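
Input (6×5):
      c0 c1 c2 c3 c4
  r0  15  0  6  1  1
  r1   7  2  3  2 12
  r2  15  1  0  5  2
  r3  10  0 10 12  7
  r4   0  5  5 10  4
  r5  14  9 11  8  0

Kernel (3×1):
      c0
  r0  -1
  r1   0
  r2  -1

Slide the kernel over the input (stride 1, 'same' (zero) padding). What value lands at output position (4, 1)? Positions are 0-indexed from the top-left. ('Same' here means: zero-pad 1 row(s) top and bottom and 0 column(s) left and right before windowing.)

The receptive field on the zero-padded input at this output position is [0 / 5 / 9]. Elementwise product with the kernel and sum: 0·-1 + 9·-1.

-9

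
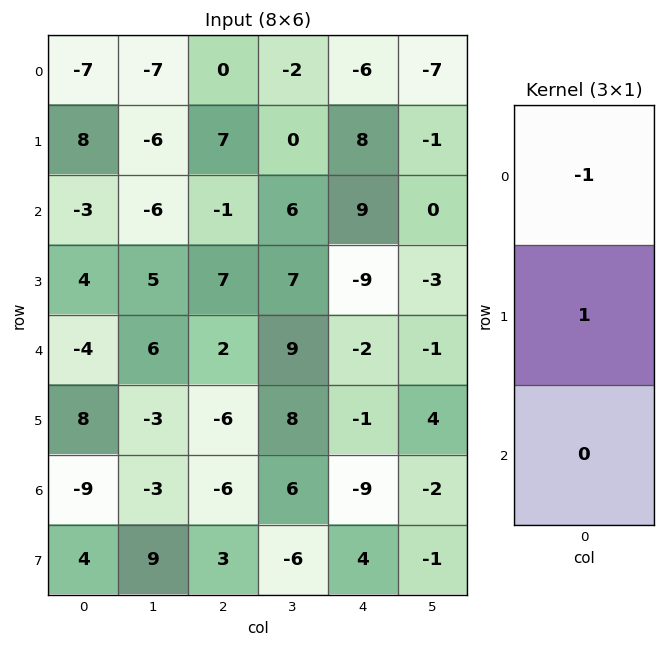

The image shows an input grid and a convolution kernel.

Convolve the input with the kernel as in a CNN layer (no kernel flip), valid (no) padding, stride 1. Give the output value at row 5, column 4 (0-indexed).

The receptive field on the input at this output position is [-1 / -9 / 4]. Elementwise product with the kernel and sum: -1·-1 + -9·1.

-8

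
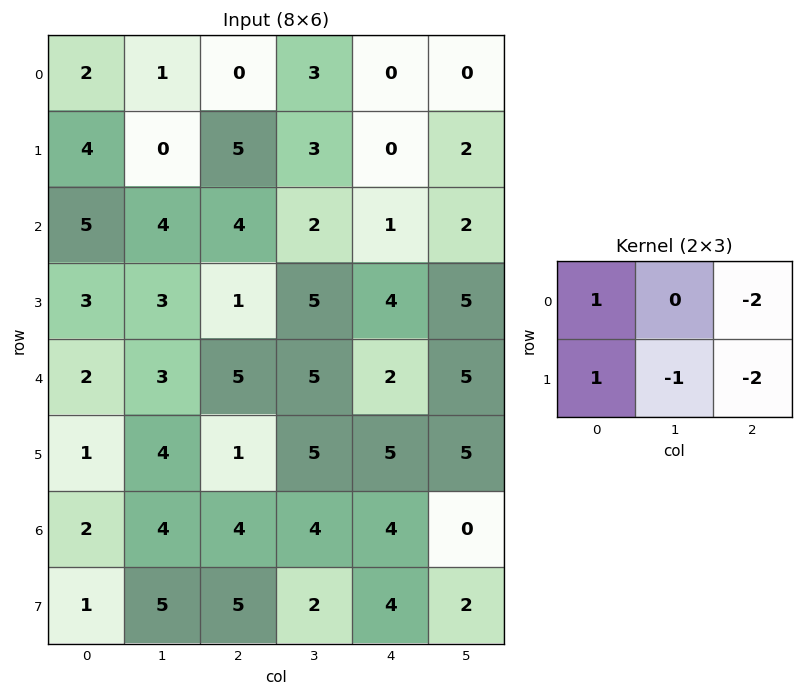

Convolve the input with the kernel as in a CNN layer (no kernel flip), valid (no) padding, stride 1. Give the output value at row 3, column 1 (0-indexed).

-19

The receptive field on the input at this output position is [3 1 5 / 3 5 5]. Elementwise product with the kernel and sum: 3·1 + 5·-2 + 3·1 + 5·-1 + 5·-2.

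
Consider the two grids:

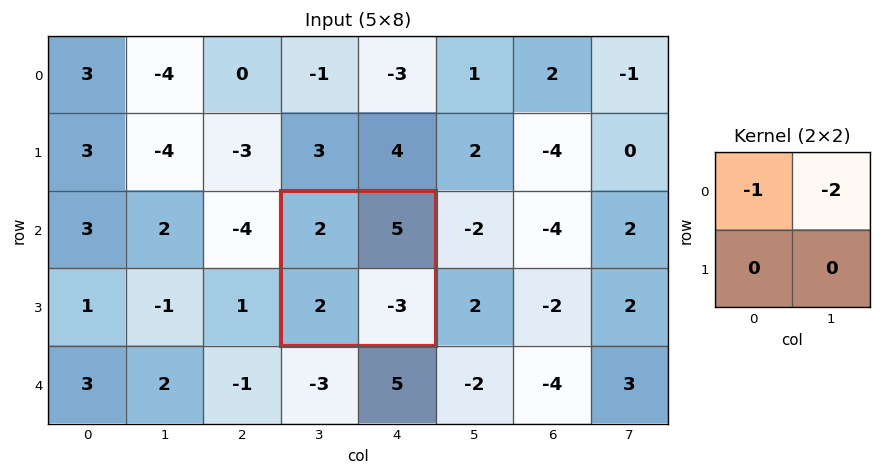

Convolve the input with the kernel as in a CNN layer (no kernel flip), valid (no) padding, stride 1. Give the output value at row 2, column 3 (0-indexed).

The receptive field on the input at this output position is [2 5 / 2 -3]. Elementwise product with the kernel and sum: 2·-1 + 5·-2.

-12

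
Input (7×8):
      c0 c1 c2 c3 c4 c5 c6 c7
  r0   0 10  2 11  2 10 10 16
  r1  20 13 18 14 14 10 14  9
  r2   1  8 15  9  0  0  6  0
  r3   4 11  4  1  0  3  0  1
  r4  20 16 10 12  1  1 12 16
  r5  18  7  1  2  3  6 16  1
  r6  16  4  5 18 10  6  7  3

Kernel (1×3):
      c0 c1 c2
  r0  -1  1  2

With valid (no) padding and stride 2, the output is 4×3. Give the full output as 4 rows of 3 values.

14 13 28
37 -6 12
16 4 24
-2 33 10

Output[0,0]: The receptive field on the input at this output position is [0 10 2]. Elementwise product with the kernel and sum: 0·-1 + 10·1 + 2·2.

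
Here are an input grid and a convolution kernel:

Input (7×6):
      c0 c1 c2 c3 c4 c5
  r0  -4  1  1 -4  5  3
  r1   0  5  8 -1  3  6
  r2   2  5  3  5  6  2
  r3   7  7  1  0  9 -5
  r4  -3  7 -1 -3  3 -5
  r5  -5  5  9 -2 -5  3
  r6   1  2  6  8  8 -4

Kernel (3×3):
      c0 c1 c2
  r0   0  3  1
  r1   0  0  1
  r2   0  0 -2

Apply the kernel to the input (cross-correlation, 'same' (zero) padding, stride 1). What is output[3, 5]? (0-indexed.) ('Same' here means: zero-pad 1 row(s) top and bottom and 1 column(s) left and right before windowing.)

6

The receptive field on the zero-padded input at this output position is [6 2 0 / 9 -5 0 / 3 -5 0]. Elementwise product with the kernel and sum: 2·3 + 0·1 + 0·1 + 0·-2.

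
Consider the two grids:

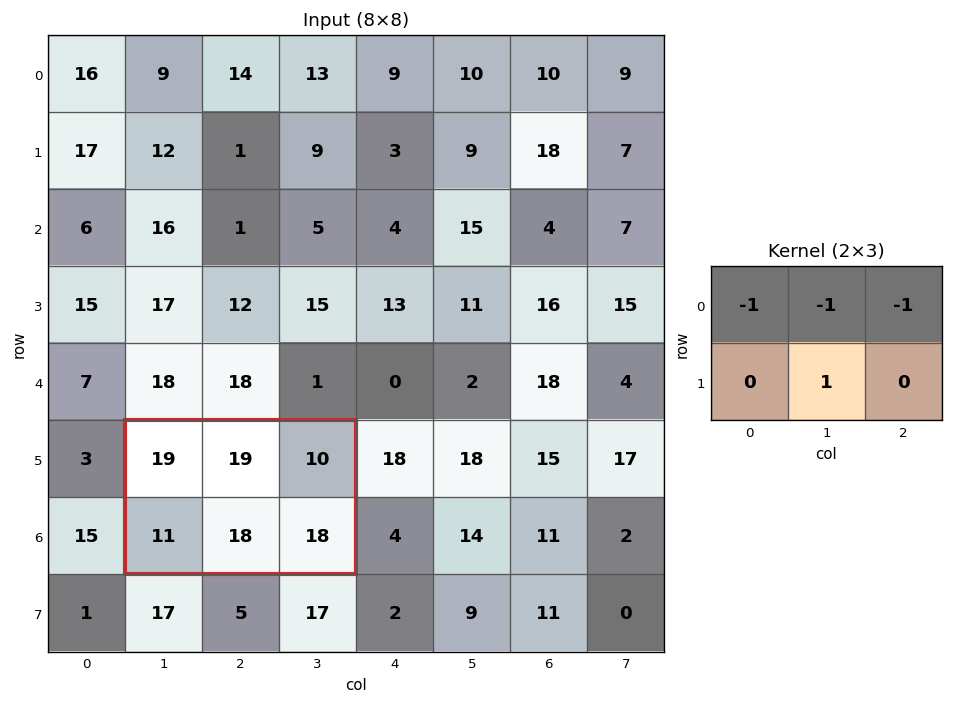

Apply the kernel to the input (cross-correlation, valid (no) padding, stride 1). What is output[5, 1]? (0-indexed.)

The receptive field on the input at this output position is [19 19 10 / 11 18 18]. Elementwise product with the kernel and sum: 19·-1 + 19·-1 + 10·-1 + 18·1.

-30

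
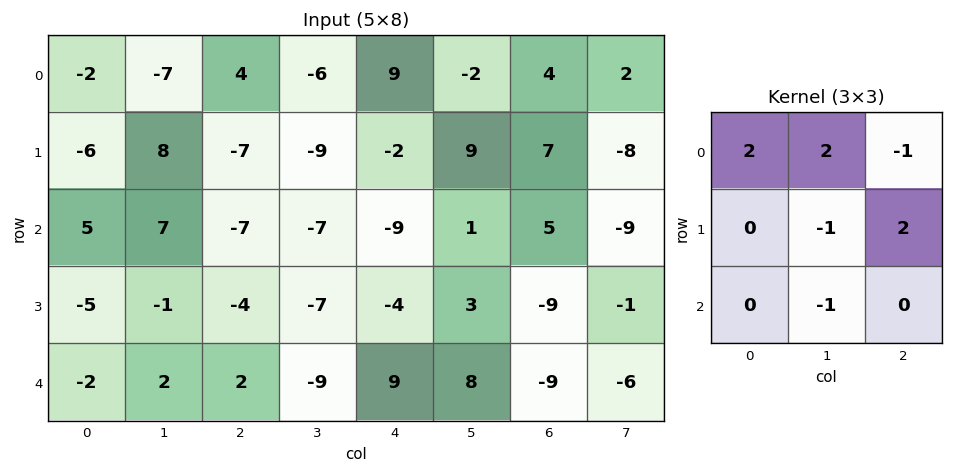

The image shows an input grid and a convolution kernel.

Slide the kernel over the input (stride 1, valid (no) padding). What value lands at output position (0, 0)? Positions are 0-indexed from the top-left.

The receptive field on the input at this output position is [-2 -7 4 / -6 8 -7 / 5 7 -7]. Elementwise product with the kernel and sum: -2·2 + -7·2 + 4·-1 + 8·-1 + -7·2 + 7·-1.

-51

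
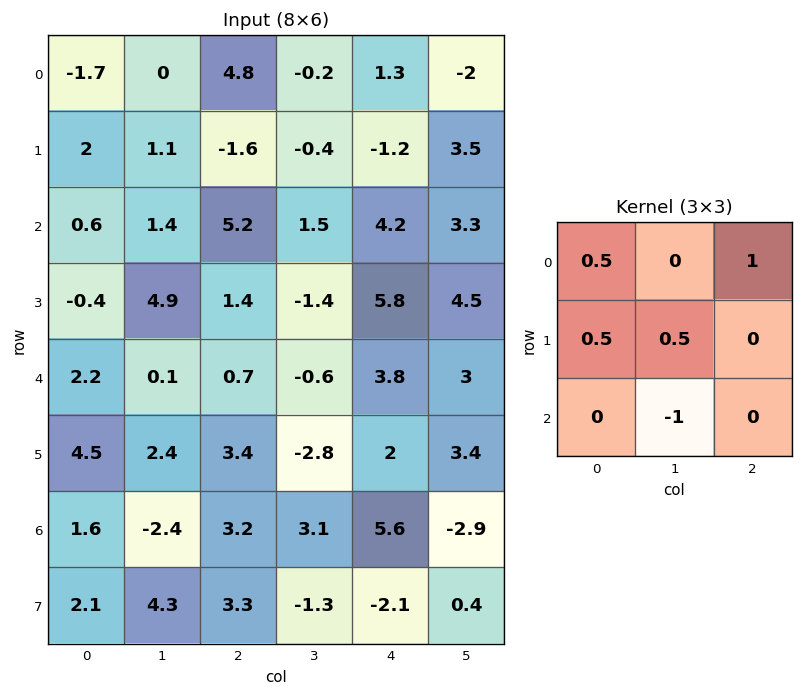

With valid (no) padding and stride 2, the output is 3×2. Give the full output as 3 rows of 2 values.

4.1 1.2
7.65 7.4
7.65 1.35

Output[0,0]: The receptive field on the input at this output position is [-1.7 0 4.8 / 2 1.1 -1.6 / 0.6 1.4 5.2]. Elementwise product with the kernel and sum: -1.7·0.5 + 4.8·1 + 2·0.5 + 1.1·0.5 + 1.4·-1.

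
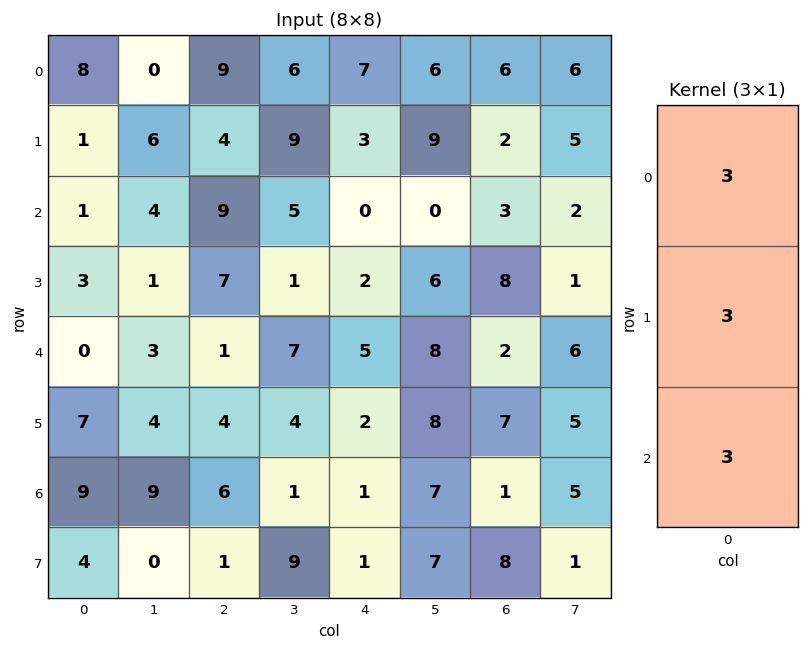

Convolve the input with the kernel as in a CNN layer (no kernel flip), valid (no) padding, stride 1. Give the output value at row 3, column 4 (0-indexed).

The receptive field on the input at this output position is [2 / 5 / 2]. Elementwise product with the kernel and sum: 2·3 + 5·3 + 2·3.

27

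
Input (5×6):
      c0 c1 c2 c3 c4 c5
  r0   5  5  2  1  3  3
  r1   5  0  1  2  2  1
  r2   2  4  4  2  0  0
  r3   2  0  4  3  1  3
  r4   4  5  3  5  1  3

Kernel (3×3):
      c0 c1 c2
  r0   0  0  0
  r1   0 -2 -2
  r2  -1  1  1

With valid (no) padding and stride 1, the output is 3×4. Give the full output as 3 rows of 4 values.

4 -4 -10 -8
-14 -5 -4 1
-4 -11 -5 -9

Output[0,0]: The receptive field on the input at this output position is [5 5 2 / 5 0 1 / 2 4 4]. Elementwise product with the kernel and sum: 0·-2 + 1·-2 + 2·-1 + 4·1 + 4·1.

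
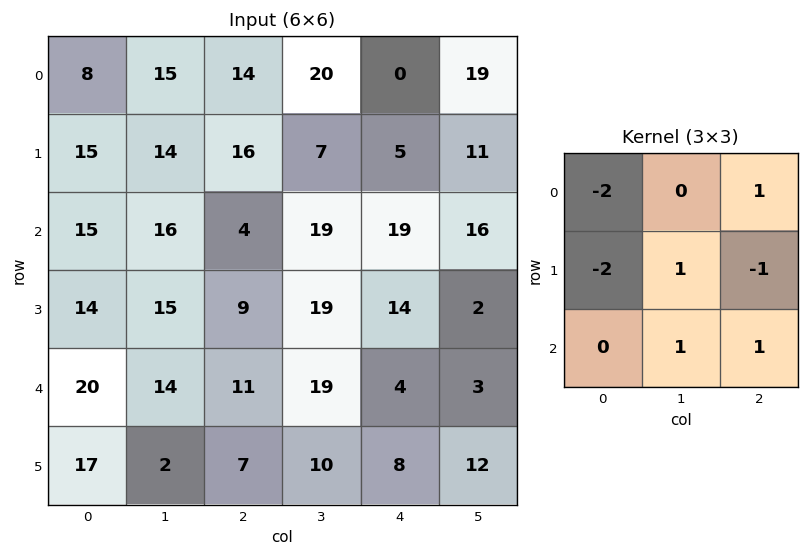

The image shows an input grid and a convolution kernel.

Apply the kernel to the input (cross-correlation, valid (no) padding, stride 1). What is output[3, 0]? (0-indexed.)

The receptive field on the input at this output position is [14 15 9 / 20 14 11 / 17 2 7]. Elementwise product with the kernel and sum: 14·-2 + 9·1 + 20·-2 + 14·1 + 11·-1 + 2·1 + 7·1.

-47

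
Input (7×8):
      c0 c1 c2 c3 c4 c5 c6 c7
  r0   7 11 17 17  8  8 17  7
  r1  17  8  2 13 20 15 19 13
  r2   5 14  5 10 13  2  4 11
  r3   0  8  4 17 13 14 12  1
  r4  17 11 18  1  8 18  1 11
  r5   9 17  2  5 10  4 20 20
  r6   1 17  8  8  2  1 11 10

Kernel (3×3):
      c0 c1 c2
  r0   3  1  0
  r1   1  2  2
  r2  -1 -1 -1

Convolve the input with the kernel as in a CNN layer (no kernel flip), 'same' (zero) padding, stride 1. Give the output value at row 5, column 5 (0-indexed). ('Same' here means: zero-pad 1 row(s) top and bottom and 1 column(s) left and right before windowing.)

The receptive field on the zero-padded input at this output position is [8 18 1 / 10 4 20 / 2 1 11]. Elementwise product with the kernel and sum: 8·3 + 18·1 + 10·1 + 4·2 + 20·2 + 2·-1 + 1·-1 + 11·-1.

86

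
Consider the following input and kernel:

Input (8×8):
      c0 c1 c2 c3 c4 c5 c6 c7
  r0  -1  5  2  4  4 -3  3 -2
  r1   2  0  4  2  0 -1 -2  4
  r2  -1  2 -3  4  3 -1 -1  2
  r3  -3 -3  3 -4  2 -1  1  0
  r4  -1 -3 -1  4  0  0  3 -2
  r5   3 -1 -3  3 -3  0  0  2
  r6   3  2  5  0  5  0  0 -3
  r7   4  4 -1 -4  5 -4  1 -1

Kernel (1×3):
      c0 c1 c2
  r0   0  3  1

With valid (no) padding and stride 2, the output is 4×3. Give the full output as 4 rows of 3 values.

Output[0,0]: The receptive field on the input at this output position is [-1 5 2]. Elementwise product with the kernel and sum: 5·3 + 2·1.

17 16 -6
3 15 -4
-10 12 3
11 5 0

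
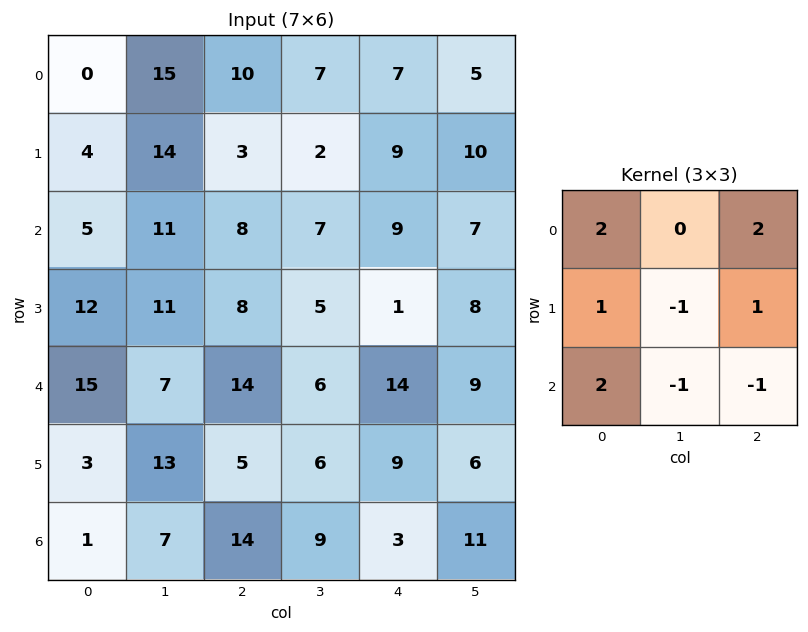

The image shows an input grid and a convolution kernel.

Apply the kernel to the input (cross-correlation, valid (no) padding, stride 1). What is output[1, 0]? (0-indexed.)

21

The receptive field on the input at this output position is [4 14 3 / 5 11 8 / 12 11 8]. Elementwise product with the kernel and sum: 4·2 + 3·2 + 5·1 + 11·-1 + 8·1 + 12·2 + 11·-1 + 8·-1.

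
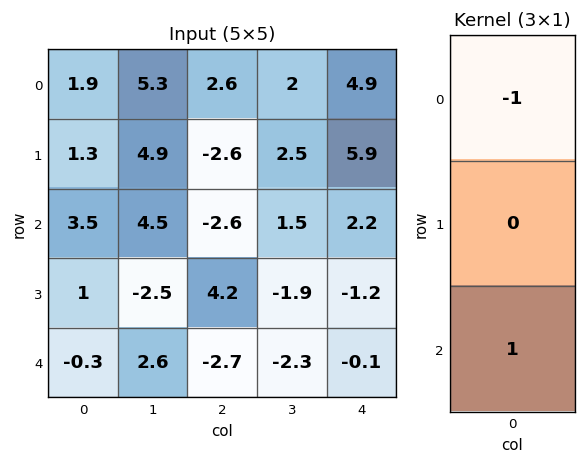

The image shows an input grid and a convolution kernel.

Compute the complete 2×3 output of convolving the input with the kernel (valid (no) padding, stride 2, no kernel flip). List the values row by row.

1.6 -5.2 -2.7
-3.8 -0.1 -2.3

Output[0,0]: The receptive field on the input at this output position is [1.9 / 1.3 / 3.5]. Elementwise product with the kernel and sum: 1.9·-1 + 3.5·1.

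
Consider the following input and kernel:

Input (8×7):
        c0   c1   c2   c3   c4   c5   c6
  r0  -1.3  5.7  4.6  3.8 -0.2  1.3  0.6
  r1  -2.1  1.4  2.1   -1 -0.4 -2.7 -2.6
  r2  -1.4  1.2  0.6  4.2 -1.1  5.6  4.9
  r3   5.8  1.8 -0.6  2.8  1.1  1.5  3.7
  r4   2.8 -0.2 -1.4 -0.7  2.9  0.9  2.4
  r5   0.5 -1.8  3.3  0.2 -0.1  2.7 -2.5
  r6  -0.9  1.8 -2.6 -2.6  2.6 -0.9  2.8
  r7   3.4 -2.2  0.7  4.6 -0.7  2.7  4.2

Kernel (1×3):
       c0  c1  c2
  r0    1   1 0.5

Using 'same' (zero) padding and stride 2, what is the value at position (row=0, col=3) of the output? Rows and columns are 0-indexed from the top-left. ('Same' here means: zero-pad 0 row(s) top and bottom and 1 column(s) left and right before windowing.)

The receptive field on the zero-padded input at this output position is [1.3 0.6 0]. Elementwise product with the kernel and sum: 1.3·1 + 0.6·1 + 0·0.5.

1.9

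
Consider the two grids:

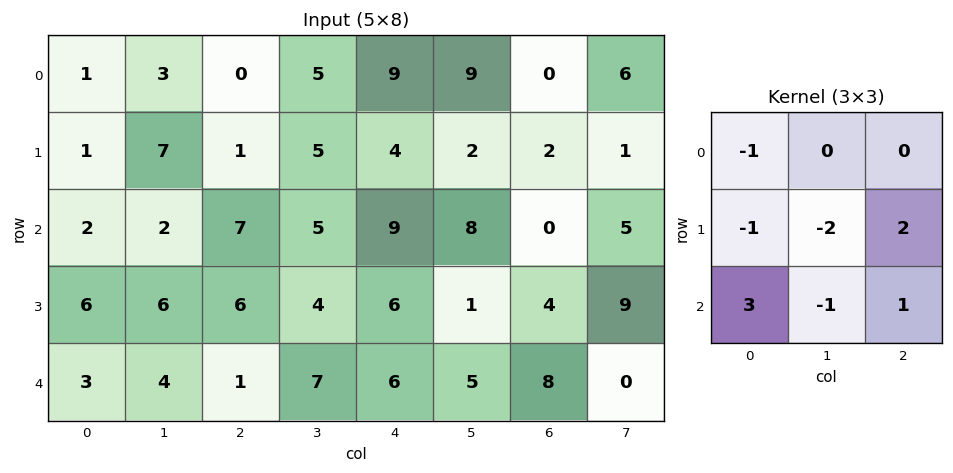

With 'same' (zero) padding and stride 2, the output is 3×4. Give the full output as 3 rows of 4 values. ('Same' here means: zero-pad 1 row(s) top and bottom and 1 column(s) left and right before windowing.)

Output[0,0]: The receptive field on the zero-padded input at this output position is [0 0 0 / 0 1 3 / 0 1 7]. Elementwise product with the kernel and sum: 0·-1 + 0·-1 + 1·-2 + 3·2 + 0·3 + 1·-1 + 7·1.
Output[0,1]: The receptive field on the zero-padded input at this output position is [0 0 0 / 3 0 5 / 7 1 5]. Elementwise product with the kernel and sum: 0·-1 + 3·-1 + 0·-2 + 5·2 + 7·3 + 1·-1 + 5·1.

10 32 8 8
0 3 -5 8
2 2 -13 -22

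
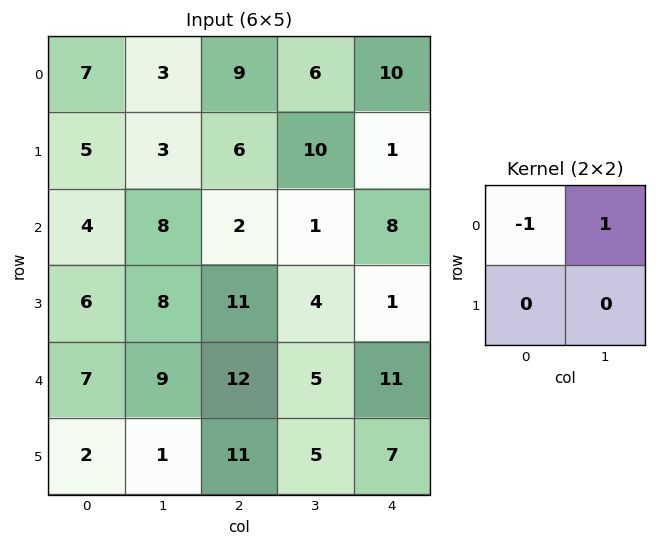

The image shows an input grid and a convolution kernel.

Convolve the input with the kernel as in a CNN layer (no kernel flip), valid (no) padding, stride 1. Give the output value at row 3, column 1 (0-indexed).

3

The receptive field on the input at this output position is [8 11 / 9 12]. Elementwise product with the kernel and sum: 8·-1 + 11·1.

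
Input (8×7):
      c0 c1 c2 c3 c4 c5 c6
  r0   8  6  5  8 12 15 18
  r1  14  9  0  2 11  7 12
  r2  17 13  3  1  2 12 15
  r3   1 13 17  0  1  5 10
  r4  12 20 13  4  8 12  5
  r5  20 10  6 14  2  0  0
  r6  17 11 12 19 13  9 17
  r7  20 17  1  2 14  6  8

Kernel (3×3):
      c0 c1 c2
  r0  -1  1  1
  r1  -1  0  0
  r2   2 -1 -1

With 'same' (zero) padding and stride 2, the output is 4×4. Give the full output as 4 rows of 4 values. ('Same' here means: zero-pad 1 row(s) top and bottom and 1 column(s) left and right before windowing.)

Output[0,0]: The receptive field on the zero-padded input at this output position is [0 0 0 / 0 8 6 / 0 14 9]. Elementwise product with the kernel and sum: 0·-1 + 0·1 + 0·1 + 0·-1 + 0·2 + 14·-1 + 9·-1.

-23 10 -22 -13
9 -11 9 -7
-16 -16 28 -7
-7 30 -47 -5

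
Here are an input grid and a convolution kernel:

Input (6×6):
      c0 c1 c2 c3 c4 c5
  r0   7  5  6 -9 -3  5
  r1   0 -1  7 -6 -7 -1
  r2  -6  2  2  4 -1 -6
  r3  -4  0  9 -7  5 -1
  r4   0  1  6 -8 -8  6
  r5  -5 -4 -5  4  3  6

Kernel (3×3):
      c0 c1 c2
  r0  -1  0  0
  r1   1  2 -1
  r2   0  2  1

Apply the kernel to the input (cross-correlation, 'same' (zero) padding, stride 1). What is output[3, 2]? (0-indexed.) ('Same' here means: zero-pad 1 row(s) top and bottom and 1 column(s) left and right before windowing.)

27

The receptive field on the zero-padded input at this output position is [2 2 4 / 0 9 -7 / 1 6 -8]. Elementwise product with the kernel and sum: 2·-1 + 0·1 + 9·2 + -7·-1 + 6·2 + -8·1.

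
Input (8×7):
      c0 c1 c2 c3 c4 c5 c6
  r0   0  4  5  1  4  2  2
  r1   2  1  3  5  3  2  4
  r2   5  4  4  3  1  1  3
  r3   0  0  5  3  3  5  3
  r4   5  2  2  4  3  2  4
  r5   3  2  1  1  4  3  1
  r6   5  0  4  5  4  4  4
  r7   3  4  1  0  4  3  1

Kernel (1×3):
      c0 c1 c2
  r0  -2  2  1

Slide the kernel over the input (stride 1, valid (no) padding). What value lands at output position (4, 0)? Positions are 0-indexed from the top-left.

-4

The receptive field on the input at this output position is [5 2 2]. Elementwise product with the kernel and sum: 5·-2 + 2·2 + 2·1.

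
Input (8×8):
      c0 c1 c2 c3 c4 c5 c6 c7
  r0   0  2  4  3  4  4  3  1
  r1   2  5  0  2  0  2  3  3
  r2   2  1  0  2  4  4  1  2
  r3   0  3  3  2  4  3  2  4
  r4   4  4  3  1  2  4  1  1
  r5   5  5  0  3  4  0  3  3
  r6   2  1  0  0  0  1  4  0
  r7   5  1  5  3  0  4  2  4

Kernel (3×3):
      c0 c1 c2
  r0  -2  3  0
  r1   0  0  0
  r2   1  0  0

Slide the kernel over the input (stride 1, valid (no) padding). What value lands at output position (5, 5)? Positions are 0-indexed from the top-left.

13

The receptive field on the input at this output position is [0 3 3 / 1 4 0 / 4 2 4]. Elementwise product with the kernel and sum: 0·-2 + 3·3 + 4·1.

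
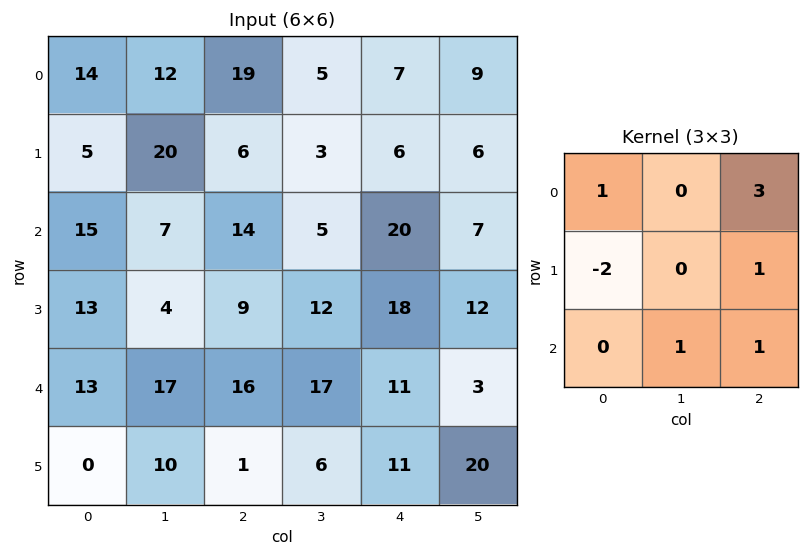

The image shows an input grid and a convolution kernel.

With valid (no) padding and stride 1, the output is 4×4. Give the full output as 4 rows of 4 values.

88 9 59 59
20 41 46 48
73 59 102 28
41 30 59 48

Output[0,0]: The receptive field on the input at this output position is [14 12 19 / 5 20 6 / 15 7 14]. Elementwise product with the kernel and sum: 14·1 + 19·3 + 5·-2 + 6·1 + 7·1 + 14·1.
Output[0,1]: The receptive field on the input at this output position is [12 19 5 / 20 6 3 / 7 14 5]. Elementwise product with the kernel and sum: 12·1 + 5·3 + 20·-2 + 3·1 + 14·1 + 5·1.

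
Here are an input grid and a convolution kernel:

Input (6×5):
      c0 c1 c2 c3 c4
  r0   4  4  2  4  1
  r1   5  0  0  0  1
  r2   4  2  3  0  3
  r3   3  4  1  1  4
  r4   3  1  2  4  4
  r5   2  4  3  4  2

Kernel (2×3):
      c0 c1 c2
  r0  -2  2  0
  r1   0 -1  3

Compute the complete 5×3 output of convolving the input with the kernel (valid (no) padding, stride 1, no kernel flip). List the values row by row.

Output[0,0]: The receptive field on the input at this output position is [4 4 2 / 5 0 0]. Elementwise product with the kernel and sum: 4·-2 + 4·2 + 0·-1 + 0·3.

0 -4 7
-3 -3 9
-5 4 5
7 4 8
1 11 6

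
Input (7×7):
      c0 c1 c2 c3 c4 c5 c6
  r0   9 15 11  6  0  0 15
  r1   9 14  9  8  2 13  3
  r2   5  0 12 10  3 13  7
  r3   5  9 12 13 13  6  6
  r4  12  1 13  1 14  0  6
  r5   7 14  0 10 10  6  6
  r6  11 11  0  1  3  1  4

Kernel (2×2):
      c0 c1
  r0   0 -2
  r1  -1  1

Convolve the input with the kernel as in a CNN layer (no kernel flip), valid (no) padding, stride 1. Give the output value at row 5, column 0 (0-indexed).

-28

The receptive field on the input at this output position is [7 14 / 11 11]. Elementwise product with the kernel and sum: 14·-2 + 11·-1 + 11·1.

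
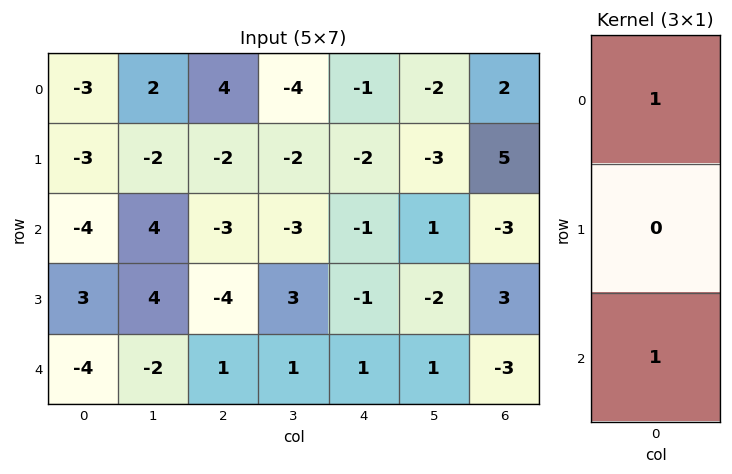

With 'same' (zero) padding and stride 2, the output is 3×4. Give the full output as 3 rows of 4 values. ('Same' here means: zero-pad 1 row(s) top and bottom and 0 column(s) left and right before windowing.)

-3 -2 -2 5
0 -6 -3 8
3 -4 -1 3

Output[0,0]: The receptive field on the zero-padded input at this output position is [0 / -3 / -3]. Elementwise product with the kernel and sum: 0·1 + -3·1.
Output[0,1]: The receptive field on the zero-padded input at this output position is [0 / 4 / -2]. Elementwise product with the kernel and sum: 0·1 + -2·1.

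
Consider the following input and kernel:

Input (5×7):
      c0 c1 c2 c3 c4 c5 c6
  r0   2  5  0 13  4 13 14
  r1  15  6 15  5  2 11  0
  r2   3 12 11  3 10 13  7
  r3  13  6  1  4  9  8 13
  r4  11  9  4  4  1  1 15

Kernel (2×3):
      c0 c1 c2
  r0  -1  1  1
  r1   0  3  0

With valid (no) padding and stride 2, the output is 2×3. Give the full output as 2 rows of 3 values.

Output[0,0]: The receptive field on the input at this output position is [2 5 0 / 15 6 15]. Elementwise product with the kernel and sum: 2·-1 + 5·1 + 0·1 + 6·3.
Output[0,1]: The receptive field on the input at this output position is [0 13 4 / 15 5 2]. Elementwise product with the kernel and sum: 0·-1 + 13·1 + 4·1 + 5·3.

21 32 56
38 14 34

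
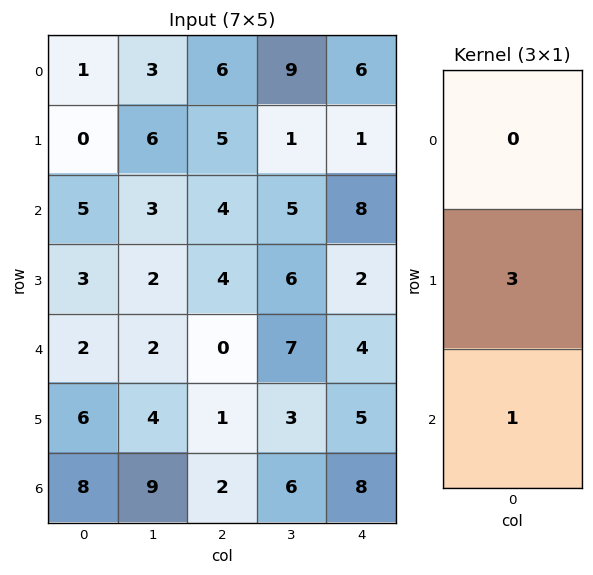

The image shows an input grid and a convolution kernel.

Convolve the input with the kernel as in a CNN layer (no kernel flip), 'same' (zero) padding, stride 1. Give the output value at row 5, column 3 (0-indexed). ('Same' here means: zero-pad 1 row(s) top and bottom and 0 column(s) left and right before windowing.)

The receptive field on the zero-padded input at this output position is [7 / 3 / 6]. Elementwise product with the kernel and sum: 3·3 + 6·1.

15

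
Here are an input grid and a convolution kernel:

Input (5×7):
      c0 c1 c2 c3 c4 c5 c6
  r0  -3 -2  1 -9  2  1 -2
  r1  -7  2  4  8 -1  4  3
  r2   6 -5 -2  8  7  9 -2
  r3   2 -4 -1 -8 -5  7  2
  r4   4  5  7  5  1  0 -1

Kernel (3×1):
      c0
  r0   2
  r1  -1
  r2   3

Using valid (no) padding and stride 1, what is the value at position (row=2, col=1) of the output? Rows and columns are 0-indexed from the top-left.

The receptive field on the input at this output position is [-5 / -4 / 5]. Elementwise product with the kernel and sum: -5·2 + -4·-1 + 5·3.

9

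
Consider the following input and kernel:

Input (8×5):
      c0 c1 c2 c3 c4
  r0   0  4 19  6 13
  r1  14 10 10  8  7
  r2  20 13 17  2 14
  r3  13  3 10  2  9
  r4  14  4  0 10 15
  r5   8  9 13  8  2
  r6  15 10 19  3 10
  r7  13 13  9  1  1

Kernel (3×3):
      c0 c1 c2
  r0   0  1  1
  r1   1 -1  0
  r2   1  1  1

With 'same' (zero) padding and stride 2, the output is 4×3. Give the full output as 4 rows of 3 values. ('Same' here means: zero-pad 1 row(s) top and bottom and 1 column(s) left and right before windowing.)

Output[0,0]: The receptive field on the zero-padded input at this output position is [0 0 0 / 0 0 4 / 0 14 10]. Elementwise product with the kernel and sum: 0·1 + 0·1 + 0·1 + 0·-1 + 0·1 + 14·1 + 10·1.
Output[0,1]: The receptive field on the zero-padded input at this output position is [0 0 0 / 4 19 6 / 10 10 8]. Elementwise product with the kernel and sum: 0·1 + 0·1 + 4·1 + 19·-1 + 10·1 + 10·1 + 8·1.

24 13 8
20 29 6
19 46 14
28 35 -3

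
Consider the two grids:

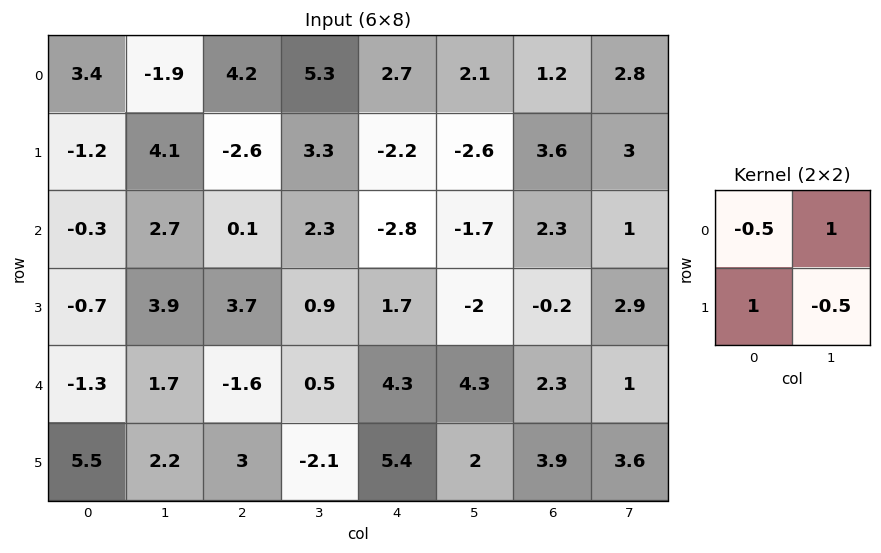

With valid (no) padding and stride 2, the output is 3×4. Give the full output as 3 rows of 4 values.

Output[0,0]: The receptive field on the input at this output position is [3.4 -1.9 / -1.2 4.1]. Elementwise product with the kernel and sum: 3.4·-0.5 + -1.9·1 + -1.2·1 + 4.1·-0.5.
Output[0,1]: The receptive field on the input at this output position is [4.2 5.3 / -2.6 3.3]. Elementwise product with the kernel and sum: 4.2·-0.5 + 5.3·1 + -2.6·1 + 3.3·-0.5.

-6.85 -1.05 -0.15 4.3
0.2 5.5 2.4 -1.8
6.75 5.35 6.55 1.95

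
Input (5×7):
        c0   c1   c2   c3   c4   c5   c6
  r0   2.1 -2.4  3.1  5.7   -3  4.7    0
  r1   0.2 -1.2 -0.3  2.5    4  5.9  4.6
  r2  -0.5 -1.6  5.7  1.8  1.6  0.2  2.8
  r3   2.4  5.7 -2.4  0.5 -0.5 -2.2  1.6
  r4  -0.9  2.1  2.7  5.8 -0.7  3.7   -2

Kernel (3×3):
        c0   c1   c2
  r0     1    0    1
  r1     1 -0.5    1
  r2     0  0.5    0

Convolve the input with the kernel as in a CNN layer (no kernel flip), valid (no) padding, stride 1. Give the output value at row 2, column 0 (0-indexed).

3.4

The receptive field on the input at this output position is [-0.5 -1.6 5.7 / 2.4 5.7 -2.4 / -0.9 2.1 2.7]. Elementwise product with the kernel and sum: -0.5·1 + 5.7·1 + 2.4·1 + 5.7·-0.5 + -2.4·1 + 2.1·0.5.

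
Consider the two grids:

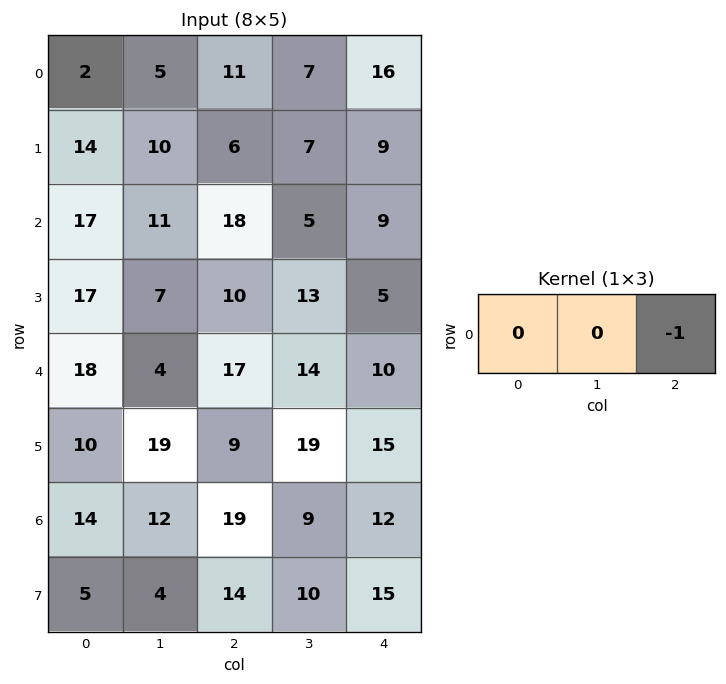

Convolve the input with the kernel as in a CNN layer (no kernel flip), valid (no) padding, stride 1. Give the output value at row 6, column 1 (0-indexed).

-9

The receptive field on the input at this output position is [12 19 9]. Elementwise product with the kernel and sum: 9·-1.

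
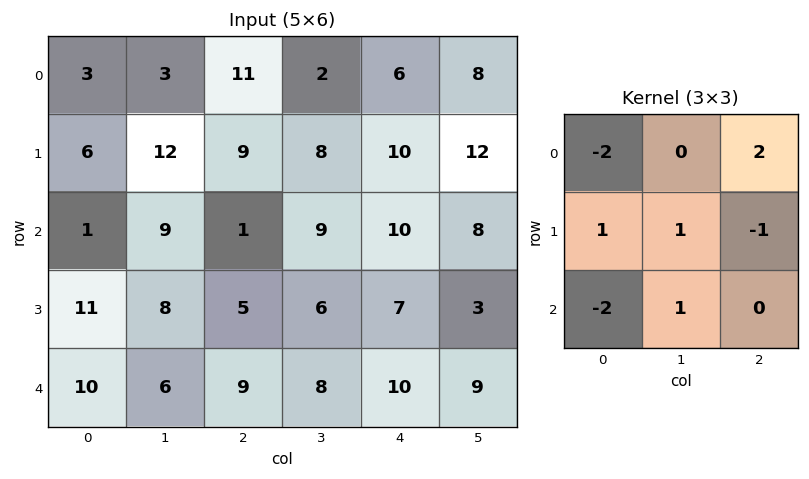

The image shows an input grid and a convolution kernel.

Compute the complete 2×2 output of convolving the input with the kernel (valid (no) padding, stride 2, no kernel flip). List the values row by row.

Output[0,0]: The receptive field on the input at this output position is [3 3 11 / 6 12 9 / 1 9 1]. Elementwise product with the kernel and sum: 3·-2 + 11·2 + 6·1 + 12·1 + 9·-1 + 1·-2 + 9·1.

32 4
0 12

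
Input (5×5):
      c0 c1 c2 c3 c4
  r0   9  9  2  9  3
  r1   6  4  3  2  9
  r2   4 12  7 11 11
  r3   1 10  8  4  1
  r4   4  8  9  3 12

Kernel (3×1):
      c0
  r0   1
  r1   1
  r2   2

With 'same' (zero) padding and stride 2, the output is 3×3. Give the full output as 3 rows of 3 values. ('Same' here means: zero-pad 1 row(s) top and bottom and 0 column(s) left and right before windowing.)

21 8 21
12 26 22
5 17 13

Output[0,0]: The receptive field on the zero-padded input at this output position is [0 / 9 / 6]. Elementwise product with the kernel and sum: 0·1 + 9·1 + 6·2.
Output[0,1]: The receptive field on the zero-padded input at this output position is [0 / 2 / 3]. Elementwise product with the kernel and sum: 0·1 + 2·1 + 3·2.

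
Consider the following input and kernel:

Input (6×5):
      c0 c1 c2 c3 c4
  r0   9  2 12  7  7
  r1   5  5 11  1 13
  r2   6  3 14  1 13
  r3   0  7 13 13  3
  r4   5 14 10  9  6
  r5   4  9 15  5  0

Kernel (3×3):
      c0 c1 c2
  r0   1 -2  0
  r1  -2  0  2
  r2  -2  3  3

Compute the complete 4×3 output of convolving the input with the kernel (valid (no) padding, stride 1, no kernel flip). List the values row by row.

56 9 16
71 43 29
88 16 17
60 13 -36

Output[0,0]: The receptive field on the input at this output position is [9 2 12 / 5 5 11 / 6 3 14]. Elementwise product with the kernel and sum: 9·1 + 2·-2 + 5·-2 + 11·2 + 6·-2 + 3·3 + 14·3.
Output[0,1]: The receptive field on the input at this output position is [2 12 7 / 5 11 1 / 3 14 1]. Elementwise product with the kernel and sum: 2·1 + 12·-2 + 5·-2 + 1·2 + 3·-2 + 14·3 + 1·3.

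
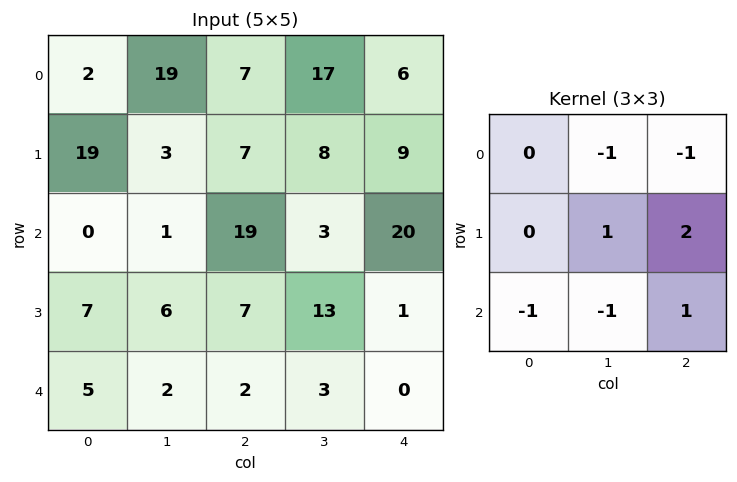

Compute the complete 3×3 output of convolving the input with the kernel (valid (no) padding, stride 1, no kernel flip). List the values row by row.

Output[0,0]: The receptive field on the input at this output position is [2 19 7 / 19 3 7 / 0 1 19]. Elementwise product with the kernel and sum: 19·-1 + 7·-1 + 3·1 + 7·2 + 0·-1 + 1·-1 + 19·1.
Output[0,1]: The receptive field on the input at this output position is [19 7 17 / 3 7 8 / 1 19 3]. Elementwise product with the kernel and sum: 7·-1 + 17·-1 + 7·1 + 8·2 + 1·-1 + 19·-1 + 3·1.

9 -18 1
23 10 7
-5 10 -13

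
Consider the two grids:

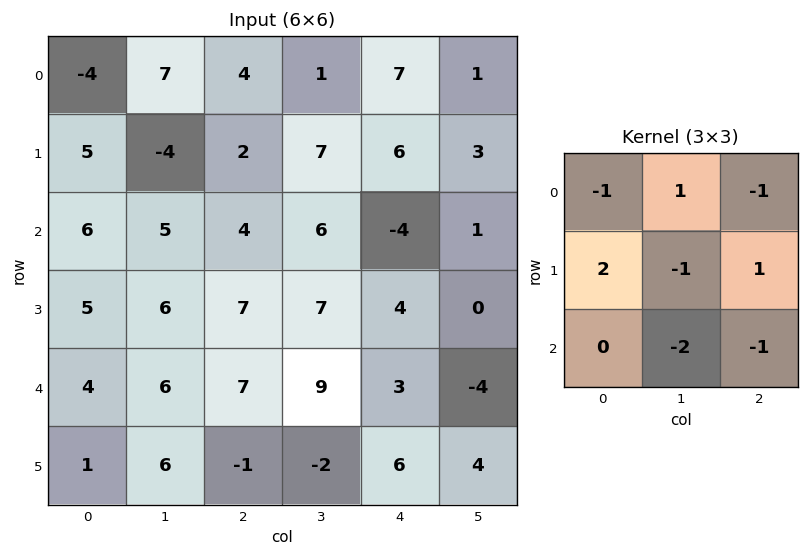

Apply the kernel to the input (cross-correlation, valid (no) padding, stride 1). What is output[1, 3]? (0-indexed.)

The receptive field on the input at this output position is [7 6 3 / 6 -4 1 / 7 4 0]. Elementwise product with the kernel and sum: 7·-1 + 6·1 + 3·-1 + 6·2 + -4·-1 + 1·1 + 4·-2 + 0·-1.

5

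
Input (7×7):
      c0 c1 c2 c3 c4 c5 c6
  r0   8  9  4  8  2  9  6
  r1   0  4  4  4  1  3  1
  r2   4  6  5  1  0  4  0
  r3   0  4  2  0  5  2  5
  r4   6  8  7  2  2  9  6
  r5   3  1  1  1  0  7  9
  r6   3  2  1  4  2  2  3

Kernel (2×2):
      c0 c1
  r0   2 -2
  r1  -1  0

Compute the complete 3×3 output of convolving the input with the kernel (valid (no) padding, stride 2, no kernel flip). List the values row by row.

-2 -12 -15
-4 6 -13
-7 9 -14

Output[0,0]: The receptive field on the input at this output position is [8 9 / 0 4]. Elementwise product with the kernel and sum: 8·2 + 9·-2 + 0·-1.
Output[0,1]: The receptive field on the input at this output position is [4 8 / 4 4]. Elementwise product with the kernel and sum: 4·2 + 8·-2 + 4·-1.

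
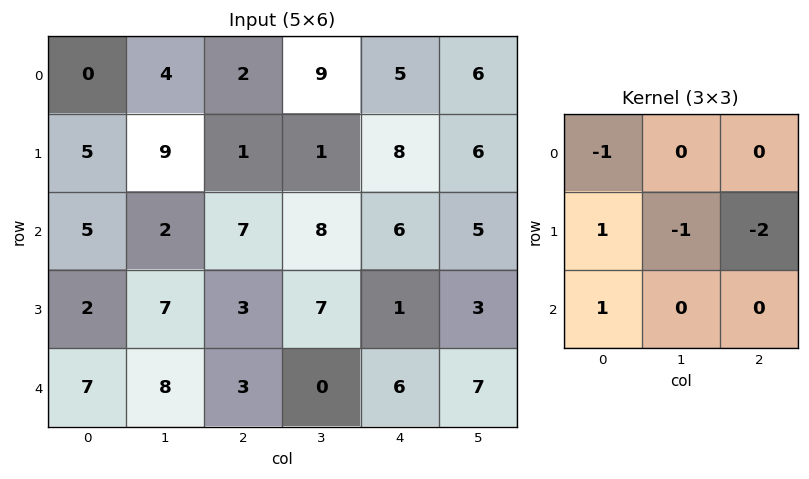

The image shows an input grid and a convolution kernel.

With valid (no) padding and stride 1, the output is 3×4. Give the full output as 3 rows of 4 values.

-1 4 -11 -20
-14 -23 -11 -2
-9 -4 -10 -8

Output[0,0]: The receptive field on the input at this output position is [0 4 2 / 5 9 1 / 5 2 7]. Elementwise product with the kernel and sum: 0·-1 + 5·1 + 9·-1 + 1·-2 + 5·1.
Output[0,1]: The receptive field on the input at this output position is [4 2 9 / 9 1 1 / 2 7 8]. Elementwise product with the kernel and sum: 4·-1 + 9·1 + 1·-1 + 1·-2 + 2·1.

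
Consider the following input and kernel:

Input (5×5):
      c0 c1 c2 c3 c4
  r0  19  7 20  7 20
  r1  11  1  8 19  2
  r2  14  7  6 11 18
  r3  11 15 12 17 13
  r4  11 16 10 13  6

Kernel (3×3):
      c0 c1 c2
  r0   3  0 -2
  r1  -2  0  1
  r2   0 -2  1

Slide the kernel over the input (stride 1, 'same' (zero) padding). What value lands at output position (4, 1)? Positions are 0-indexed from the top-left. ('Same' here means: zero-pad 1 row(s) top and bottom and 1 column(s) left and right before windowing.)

The receptive field on the zero-padded input at this output position is [11 15 12 / 11 16 10 / 0 0 0]. Elementwise product with the kernel and sum: 11·3 + 12·-2 + 11·-2 + 10·1 + 0·-2 + 0·1.

-3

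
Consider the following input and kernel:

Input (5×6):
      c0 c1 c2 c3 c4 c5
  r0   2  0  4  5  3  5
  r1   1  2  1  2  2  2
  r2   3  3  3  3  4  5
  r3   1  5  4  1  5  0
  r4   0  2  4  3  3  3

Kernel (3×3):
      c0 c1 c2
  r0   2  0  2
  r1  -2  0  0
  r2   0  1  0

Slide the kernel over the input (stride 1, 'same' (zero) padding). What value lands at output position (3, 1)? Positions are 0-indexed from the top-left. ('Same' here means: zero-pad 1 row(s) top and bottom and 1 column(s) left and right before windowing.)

12

The receptive field on the zero-padded input at this output position is [3 3 3 / 1 5 4 / 0 2 4]. Elementwise product with the kernel and sum: 3·2 + 3·2 + 1·-2 + 2·1.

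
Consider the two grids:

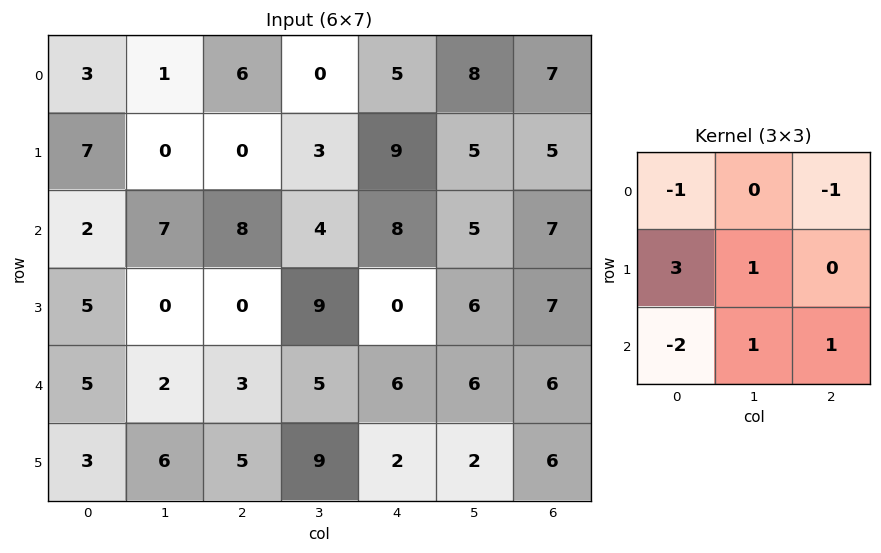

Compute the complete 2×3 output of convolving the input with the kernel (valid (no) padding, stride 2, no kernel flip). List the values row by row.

Output[0,0]: The receptive field on the input at this output position is [3 1 6 / 7 0 0 / 2 7 8]. Elementwise product with the kernel and sum: 3·-1 + 6·-1 + 7·3 + 0·1 + 2·-2 + 7·1 + 8·1.
Output[0,1]: The receptive field on the input at this output position is [6 0 5 / 0 3 9 / 8 4 8]. Elementwise product with the kernel and sum: 6·-1 + 5·-1 + 0·3 + 3·1 + 8·-2 + 4·1 + 8·1.

23 -12 16
0 -2 -9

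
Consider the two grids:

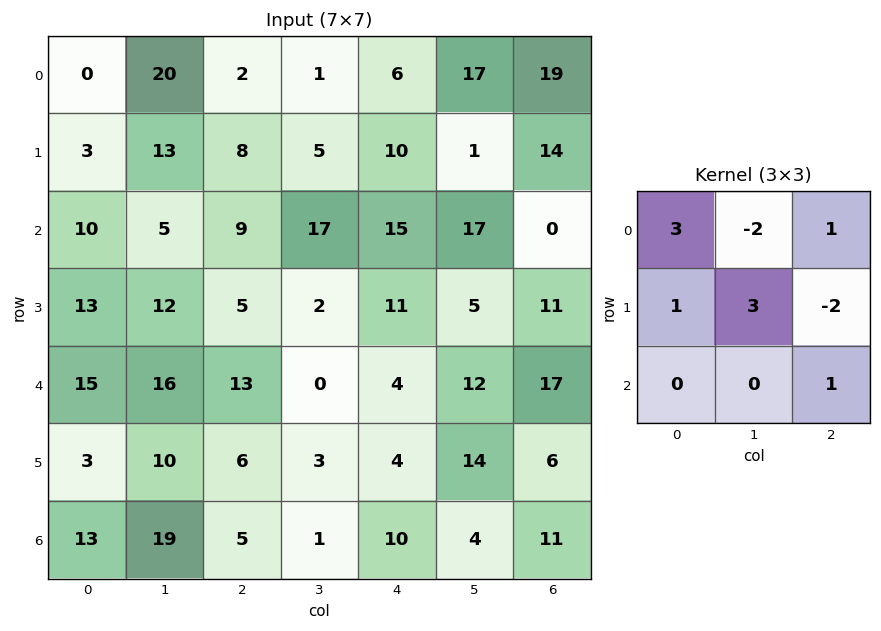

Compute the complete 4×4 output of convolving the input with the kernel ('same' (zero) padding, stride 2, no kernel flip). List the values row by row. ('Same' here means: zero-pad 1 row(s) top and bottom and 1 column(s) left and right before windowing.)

-27 29 -14 74
39 28 29 -8
9 86 -9 56
5 53 38 67

Output[0,0]: The receptive field on the zero-padded input at this output position is [0 0 0 / 0 0 20 / 0 3 13]. Elementwise product with the kernel and sum: 0·3 + 0·-2 + 0·1 + 0·1 + 0·3 + 20·-2 + 13·1.
Output[0,1]: The receptive field on the zero-padded input at this output position is [0 0 0 / 20 2 1 / 13 8 5]. Elementwise product with the kernel and sum: 0·3 + 0·-2 + 0·1 + 20·1 + 2·3 + 1·-2 + 5·1.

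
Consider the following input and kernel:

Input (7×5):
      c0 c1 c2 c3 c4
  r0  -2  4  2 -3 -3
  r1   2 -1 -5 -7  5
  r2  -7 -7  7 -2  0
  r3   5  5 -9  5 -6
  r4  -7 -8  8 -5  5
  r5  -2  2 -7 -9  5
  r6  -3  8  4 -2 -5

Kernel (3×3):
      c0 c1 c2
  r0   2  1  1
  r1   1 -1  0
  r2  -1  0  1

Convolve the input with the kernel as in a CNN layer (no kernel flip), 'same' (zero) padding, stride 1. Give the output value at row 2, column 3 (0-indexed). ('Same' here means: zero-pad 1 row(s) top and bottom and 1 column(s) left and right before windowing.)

0

The receptive field on the zero-padded input at this output position is [-5 -7 5 / 7 -2 0 / -9 5 -6]. Elementwise product with the kernel and sum: -5·2 + -7·1 + 5·1 + 7·1 + -2·-1 + -9·-1 + -6·1.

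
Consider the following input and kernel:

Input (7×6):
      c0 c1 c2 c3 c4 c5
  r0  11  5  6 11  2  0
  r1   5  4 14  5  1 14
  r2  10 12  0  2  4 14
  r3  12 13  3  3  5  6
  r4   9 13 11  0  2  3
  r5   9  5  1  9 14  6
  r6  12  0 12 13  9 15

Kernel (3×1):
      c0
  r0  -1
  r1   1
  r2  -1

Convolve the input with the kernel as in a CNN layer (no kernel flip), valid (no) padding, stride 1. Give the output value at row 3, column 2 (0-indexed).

7

The receptive field on the input at this output position is [3 / 11 / 1]. Elementwise product with the kernel and sum: 3·-1 + 11·1 + 1·-1.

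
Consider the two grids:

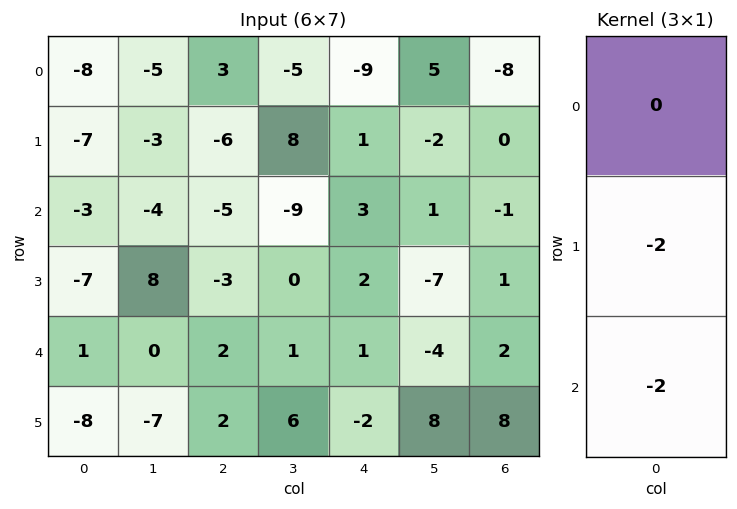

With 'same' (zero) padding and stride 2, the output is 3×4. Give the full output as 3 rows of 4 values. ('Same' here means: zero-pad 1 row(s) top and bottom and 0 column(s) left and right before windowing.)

Output[0,0]: The receptive field on the zero-padded input at this output position is [0 / -8 / -7]. Elementwise product with the kernel and sum: -8·-2 + -7·-2.
Output[0,1]: The receptive field on the zero-padded input at this output position is [0 / 3 / -6]. Elementwise product with the kernel and sum: 3·-2 + -6·-2.

30 6 16 16
20 16 -10 0
14 -8 2 -20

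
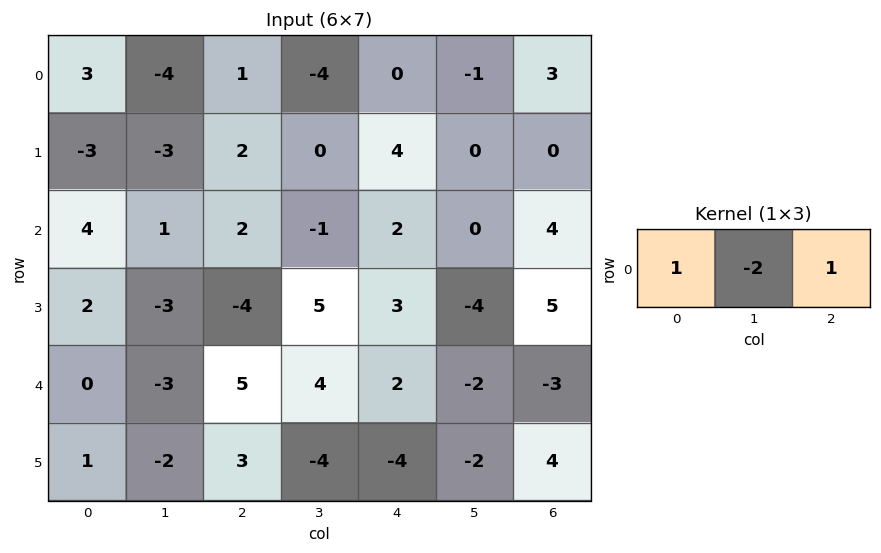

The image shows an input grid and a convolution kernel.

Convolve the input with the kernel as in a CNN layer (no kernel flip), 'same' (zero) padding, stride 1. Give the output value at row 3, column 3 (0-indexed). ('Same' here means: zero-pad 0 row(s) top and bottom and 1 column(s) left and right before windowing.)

-11

The receptive field on the zero-padded input at this output position is [-4 5 3]. Elementwise product with the kernel and sum: -4·1 + 5·-2 + 3·1.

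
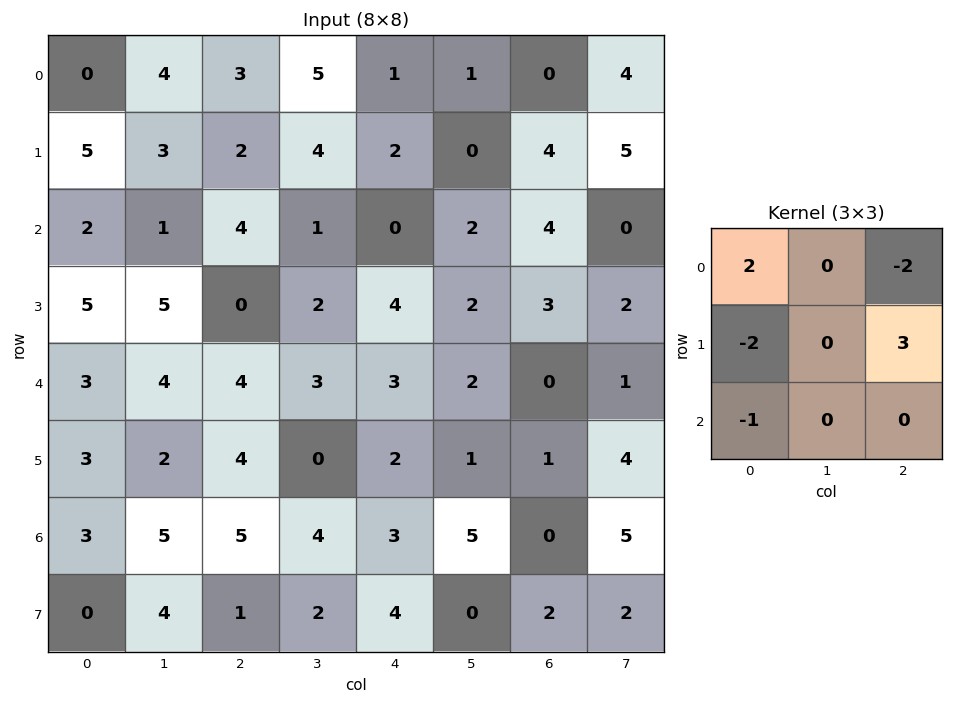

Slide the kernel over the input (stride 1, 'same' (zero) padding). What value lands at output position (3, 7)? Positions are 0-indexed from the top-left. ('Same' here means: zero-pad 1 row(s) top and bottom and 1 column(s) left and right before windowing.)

The receptive field on the zero-padded input at this output position is [4 0 0 / 3 2 0 / 0 1 0]. Elementwise product with the kernel and sum: 4·2 + 0·-2 + 3·-2 + 0·3 + 0·-1.

2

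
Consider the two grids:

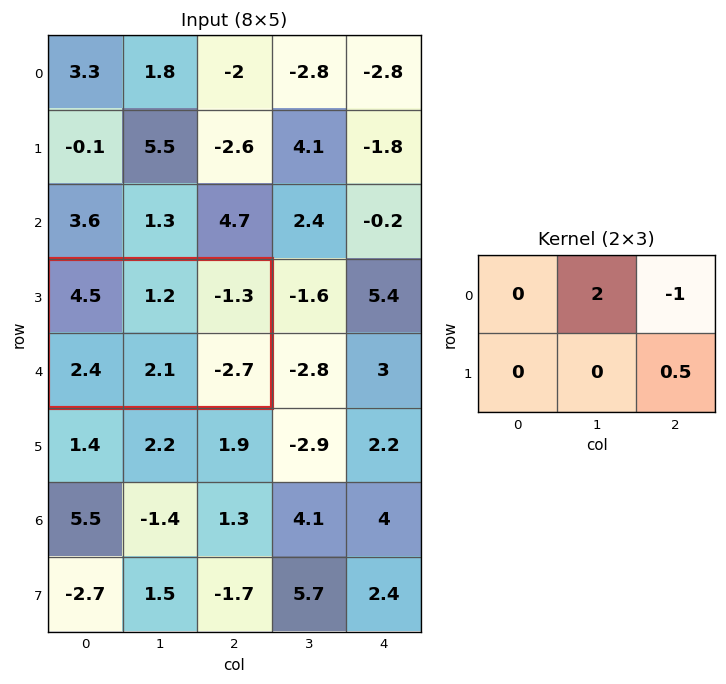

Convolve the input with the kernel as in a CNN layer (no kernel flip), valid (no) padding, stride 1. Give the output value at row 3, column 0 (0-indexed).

2.35

The receptive field on the input at this output position is [4.5 1.2 -1.3 / 2.4 2.1 -2.7]. Elementwise product with the kernel and sum: 1.2·2 + -1.3·-1 + -2.7·0.5.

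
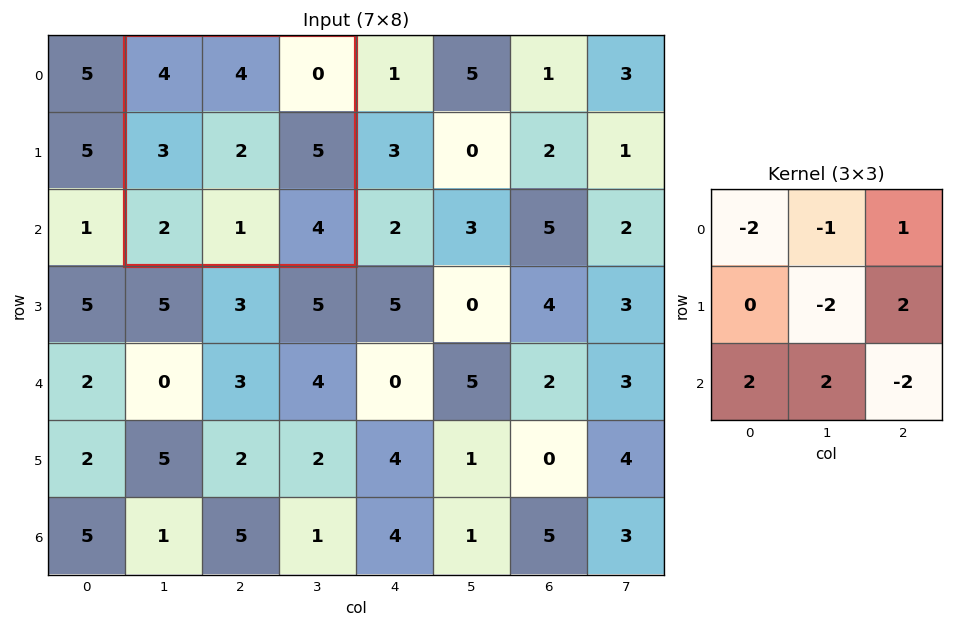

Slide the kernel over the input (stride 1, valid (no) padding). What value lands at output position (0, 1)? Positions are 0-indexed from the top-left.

The receptive field on the input at this output position is [4 4 0 / 3 2 5 / 2 1 4]. Elementwise product with the kernel and sum: 4·-2 + 4·-1 + 0·1 + 2·-2 + 5·2 + 2·2 + 1·2 + 4·-2.

-8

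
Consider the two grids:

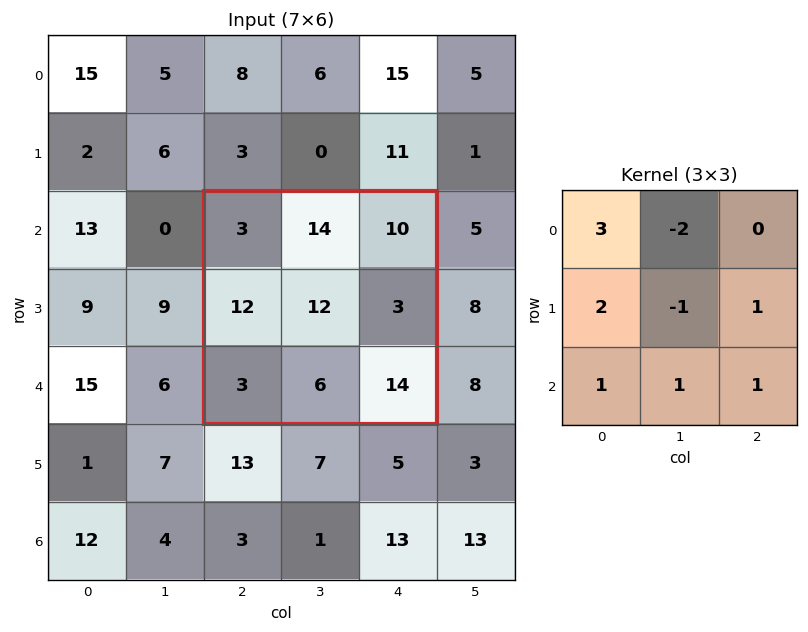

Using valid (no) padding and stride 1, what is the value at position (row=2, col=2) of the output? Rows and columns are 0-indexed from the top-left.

19

The receptive field on the input at this output position is [3 14 10 / 12 12 3 / 3 6 14]. Elementwise product with the kernel and sum: 3·3 + 14·-2 + 12·2 + 12·-1 + 3·1 + 3·1 + 6·1 + 14·1.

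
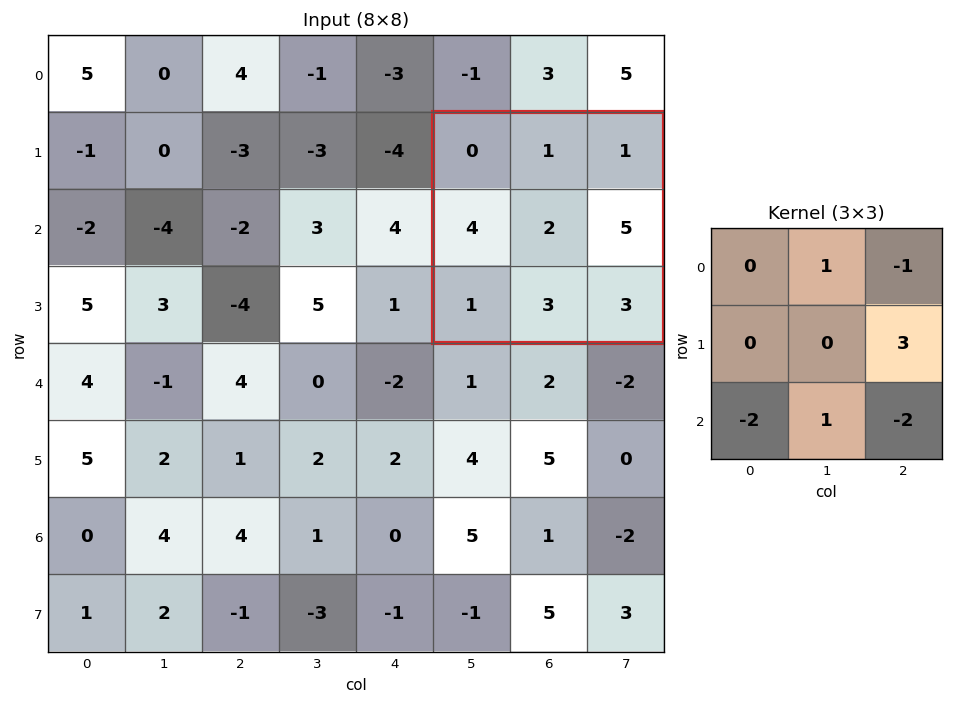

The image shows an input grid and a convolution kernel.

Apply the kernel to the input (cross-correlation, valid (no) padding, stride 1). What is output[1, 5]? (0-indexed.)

10

The receptive field on the input at this output position is [0 1 1 / 4 2 5 / 1 3 3]. Elementwise product with the kernel and sum: 1·1 + 1·-1 + 5·3 + 1·-2 + 3·1 + 3·-2.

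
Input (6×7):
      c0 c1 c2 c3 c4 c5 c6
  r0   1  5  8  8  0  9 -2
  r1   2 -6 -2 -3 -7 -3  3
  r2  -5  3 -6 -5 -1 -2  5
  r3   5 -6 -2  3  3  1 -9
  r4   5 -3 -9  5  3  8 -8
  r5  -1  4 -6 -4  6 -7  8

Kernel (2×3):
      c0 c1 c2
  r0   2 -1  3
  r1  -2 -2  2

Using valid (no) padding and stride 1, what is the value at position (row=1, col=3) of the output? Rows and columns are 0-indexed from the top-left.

0

The receptive field on the input at this output position is [-3 -7 -3 / -5 -1 -2]. Elementwise product with the kernel and sum: -3·2 + -7·-1 + -3·3 + -5·-2 + -1·-2 + -2·2.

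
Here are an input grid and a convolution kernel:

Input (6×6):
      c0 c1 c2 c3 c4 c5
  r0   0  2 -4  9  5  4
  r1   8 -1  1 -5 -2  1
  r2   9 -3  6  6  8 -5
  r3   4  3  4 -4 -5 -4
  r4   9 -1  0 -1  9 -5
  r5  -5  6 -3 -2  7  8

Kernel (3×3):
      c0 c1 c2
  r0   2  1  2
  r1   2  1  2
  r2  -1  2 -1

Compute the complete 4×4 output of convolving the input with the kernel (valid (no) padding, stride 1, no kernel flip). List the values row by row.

-10 16 2 36
42 10 20 -2
35 16 17 13
56 -12 3 -16

Output[0,0]: The receptive field on the input at this output position is [0 2 -4 / 8 -1 1 / 9 -3 6]. Elementwise product with the kernel and sum: 0·2 + 2·1 + -4·2 + 8·2 + -1·1 + 1·2 + 9·-1 + -3·2 + 6·-1.
Output[0,1]: The receptive field on the input at this output position is [2 -4 9 / -1 1 -5 / -3 6 6]. Elementwise product with the kernel and sum: 2·2 + -4·1 + 9·2 + -1·2 + 1·1 + -5·2 + -3·-1 + 6·2 + 6·-1.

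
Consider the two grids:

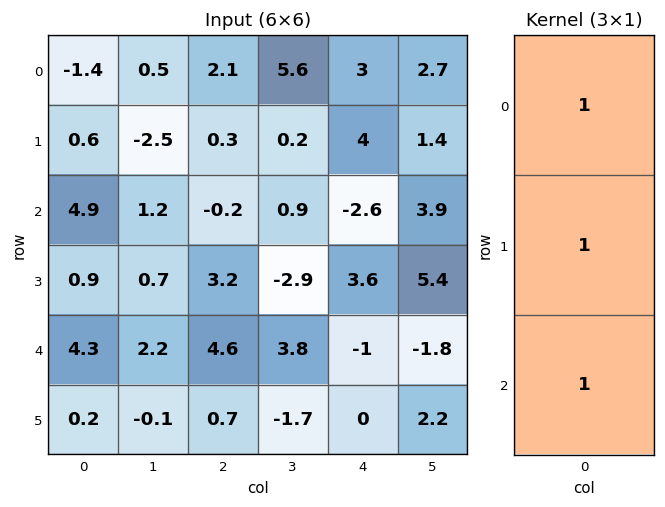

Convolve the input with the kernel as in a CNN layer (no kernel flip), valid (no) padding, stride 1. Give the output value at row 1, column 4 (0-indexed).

5

The receptive field on the input at this output position is [4 / -2.6 / 3.6]. Elementwise product with the kernel and sum: 4·1 + -2.6·1 + 3.6·1.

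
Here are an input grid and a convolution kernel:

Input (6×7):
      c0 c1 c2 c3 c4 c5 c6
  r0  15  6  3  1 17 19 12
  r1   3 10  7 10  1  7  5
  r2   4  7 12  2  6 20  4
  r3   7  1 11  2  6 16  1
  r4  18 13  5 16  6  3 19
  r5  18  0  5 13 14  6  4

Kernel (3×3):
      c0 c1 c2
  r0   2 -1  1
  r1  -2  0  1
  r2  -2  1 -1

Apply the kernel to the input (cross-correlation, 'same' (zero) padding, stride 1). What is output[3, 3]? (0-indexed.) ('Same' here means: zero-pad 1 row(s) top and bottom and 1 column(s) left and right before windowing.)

The receptive field on the zero-padded input at this output position is [12 2 6 / 11 2 6 / 5 16 6]. Elementwise product with the kernel and sum: 12·2 + 2·-1 + 6·1 + 11·-2 + 6·1 + 5·-2 + 16·1 + 6·-1.

12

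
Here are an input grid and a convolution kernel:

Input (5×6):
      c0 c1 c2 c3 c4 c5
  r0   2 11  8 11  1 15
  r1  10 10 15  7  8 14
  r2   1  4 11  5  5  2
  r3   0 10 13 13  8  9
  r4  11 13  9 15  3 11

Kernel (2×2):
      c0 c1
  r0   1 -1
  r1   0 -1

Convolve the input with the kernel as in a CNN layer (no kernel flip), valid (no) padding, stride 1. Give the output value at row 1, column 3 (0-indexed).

-6

The receptive field on the input at this output position is [7 8 / 5 5]. Elementwise product with the kernel and sum: 7·1 + 8·-1 + 5·-1.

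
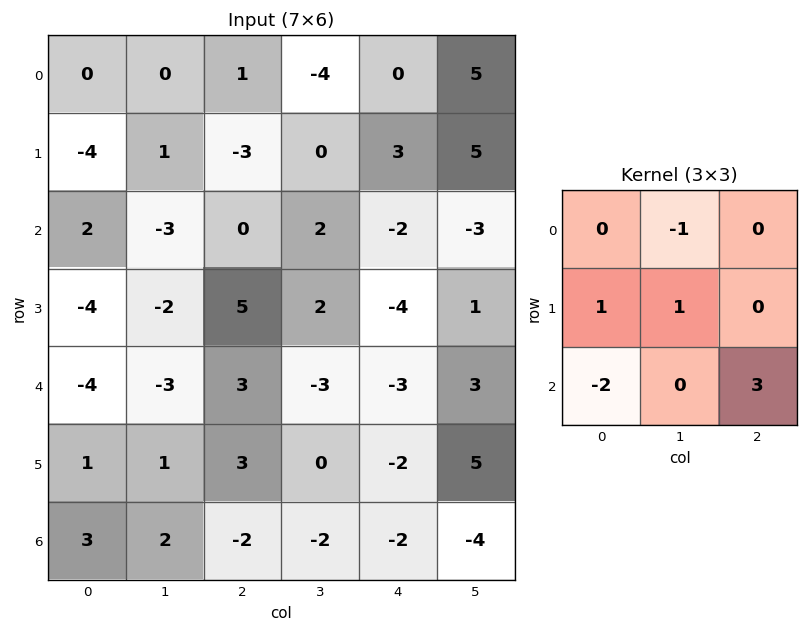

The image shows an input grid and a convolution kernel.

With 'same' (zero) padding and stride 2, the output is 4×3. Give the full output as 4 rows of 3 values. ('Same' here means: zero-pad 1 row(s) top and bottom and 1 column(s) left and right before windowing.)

Output[0,0]: The receptive field on the zero-padded input at this output position is [0 0 0 / 0 0 0 / 0 -4 1]. Elementwise product with the kernel and sum: 0·-1 + 0·1 + 0·1 + 0·-2 + 1·3.

3 -1 11
0 10 -4
3 -7 13
2 -3 -2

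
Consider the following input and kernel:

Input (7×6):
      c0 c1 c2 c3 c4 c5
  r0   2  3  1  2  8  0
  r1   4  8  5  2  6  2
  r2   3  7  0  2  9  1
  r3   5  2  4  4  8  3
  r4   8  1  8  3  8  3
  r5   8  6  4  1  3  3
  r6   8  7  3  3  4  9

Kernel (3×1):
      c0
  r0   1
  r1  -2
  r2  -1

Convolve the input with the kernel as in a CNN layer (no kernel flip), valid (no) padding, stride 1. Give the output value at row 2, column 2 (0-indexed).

The receptive field on the input at this output position is [0 / 4 / 8]. Elementwise product with the kernel and sum: 0·1 + 4·-2 + 8·-1.

-16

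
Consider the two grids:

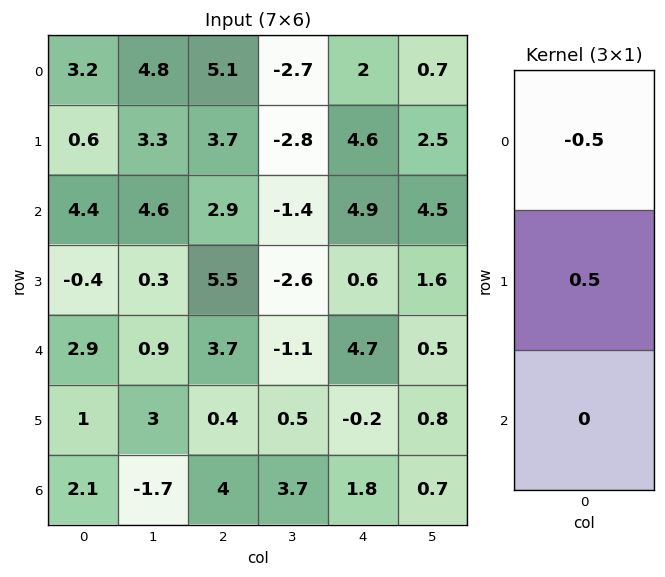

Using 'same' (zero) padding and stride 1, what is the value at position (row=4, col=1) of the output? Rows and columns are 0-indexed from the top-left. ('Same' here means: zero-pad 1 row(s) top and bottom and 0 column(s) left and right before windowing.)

The receptive field on the zero-padded input at this output position is [0.3 / 0.9 / 3]. Elementwise product with the kernel and sum: 0.3·-0.5 + 0.9·0.5.

0.3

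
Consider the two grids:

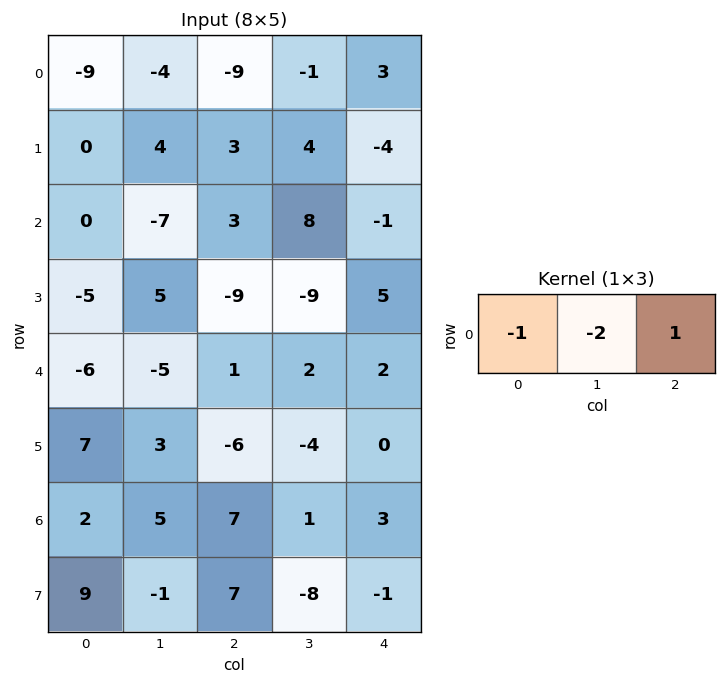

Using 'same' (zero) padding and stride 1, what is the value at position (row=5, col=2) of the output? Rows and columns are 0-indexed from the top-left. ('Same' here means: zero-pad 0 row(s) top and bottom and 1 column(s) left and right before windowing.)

The receptive field on the zero-padded input at this output position is [3 -6 -4]. Elementwise product with the kernel and sum: 3·-1 + -6·-2 + -4·1.

5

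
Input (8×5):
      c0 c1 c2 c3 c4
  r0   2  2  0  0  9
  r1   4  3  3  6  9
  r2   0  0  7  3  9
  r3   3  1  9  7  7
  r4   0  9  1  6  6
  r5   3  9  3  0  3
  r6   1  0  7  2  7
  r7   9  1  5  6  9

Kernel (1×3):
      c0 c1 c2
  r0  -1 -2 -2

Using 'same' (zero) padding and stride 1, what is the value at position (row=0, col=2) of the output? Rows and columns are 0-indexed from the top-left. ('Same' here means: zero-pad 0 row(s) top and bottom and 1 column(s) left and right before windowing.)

The receptive field on the zero-padded input at this output position is [2 0 0]. Elementwise product with the kernel and sum: 2·-1 + 0·-2 + 0·-2.

-2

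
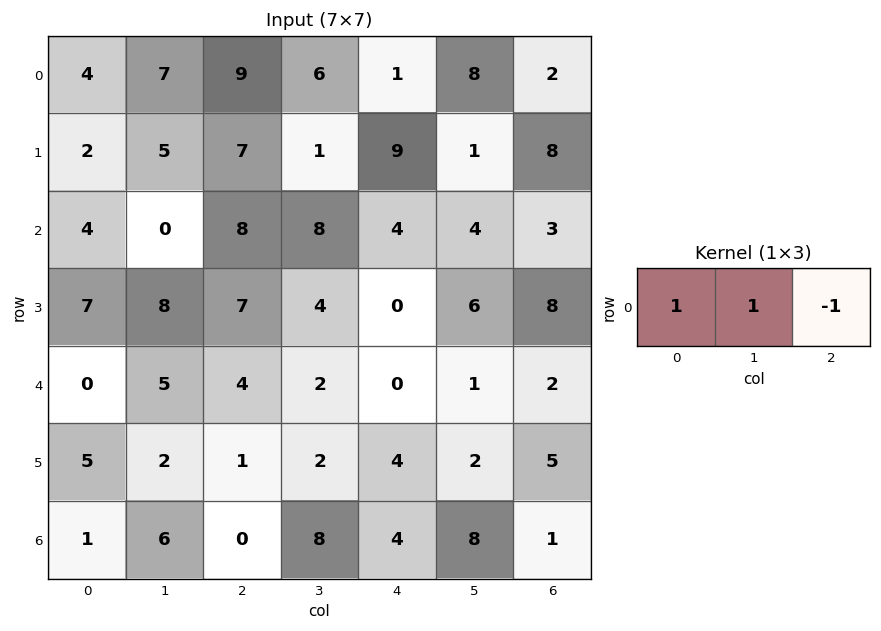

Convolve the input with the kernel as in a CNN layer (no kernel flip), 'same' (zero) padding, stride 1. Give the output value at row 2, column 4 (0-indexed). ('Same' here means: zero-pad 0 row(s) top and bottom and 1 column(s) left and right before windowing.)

8

The receptive field on the zero-padded input at this output position is [8 4 4]. Elementwise product with the kernel and sum: 8·1 + 4·1 + 4·-1.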